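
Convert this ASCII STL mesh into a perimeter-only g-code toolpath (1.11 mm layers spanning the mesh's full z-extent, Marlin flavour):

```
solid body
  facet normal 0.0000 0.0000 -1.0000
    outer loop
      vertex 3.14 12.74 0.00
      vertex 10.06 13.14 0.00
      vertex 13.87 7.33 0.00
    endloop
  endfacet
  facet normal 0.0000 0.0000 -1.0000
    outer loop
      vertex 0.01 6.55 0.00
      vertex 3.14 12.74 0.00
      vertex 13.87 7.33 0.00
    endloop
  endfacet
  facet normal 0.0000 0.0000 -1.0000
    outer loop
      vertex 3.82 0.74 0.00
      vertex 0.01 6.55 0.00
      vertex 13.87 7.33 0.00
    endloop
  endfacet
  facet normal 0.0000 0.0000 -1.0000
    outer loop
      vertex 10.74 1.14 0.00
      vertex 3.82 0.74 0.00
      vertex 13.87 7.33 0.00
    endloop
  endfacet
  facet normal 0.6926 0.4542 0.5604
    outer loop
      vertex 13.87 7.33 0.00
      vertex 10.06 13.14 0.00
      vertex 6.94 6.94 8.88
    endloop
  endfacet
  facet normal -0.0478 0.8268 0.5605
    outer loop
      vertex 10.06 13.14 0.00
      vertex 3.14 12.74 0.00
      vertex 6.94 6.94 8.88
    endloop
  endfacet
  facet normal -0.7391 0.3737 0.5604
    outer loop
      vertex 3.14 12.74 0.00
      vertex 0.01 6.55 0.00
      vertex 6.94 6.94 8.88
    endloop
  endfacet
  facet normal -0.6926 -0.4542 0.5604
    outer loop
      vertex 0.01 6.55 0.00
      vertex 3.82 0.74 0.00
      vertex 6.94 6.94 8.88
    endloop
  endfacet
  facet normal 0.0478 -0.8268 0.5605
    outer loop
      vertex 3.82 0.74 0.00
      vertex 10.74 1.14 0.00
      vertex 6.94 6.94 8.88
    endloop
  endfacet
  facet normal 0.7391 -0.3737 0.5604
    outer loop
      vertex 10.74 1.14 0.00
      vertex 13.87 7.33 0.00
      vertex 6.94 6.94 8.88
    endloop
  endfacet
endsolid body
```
; perimeter-only toolpath
G21 ; units = mm
G90 ; absolute positioning
G28 ; home
; layer 1
G0 Z1.11
G0 X13.00 Y7.28
G1 X9.67 Y12.37
G1 X3.62 Y12.02
G1 X0.88 Y6.60
G1 X4.21 Y1.52
G1 X10.27 Y1.86
G1 X13.00 Y7.28
; layer 2
G0 Z2.22
G0 X12.14 Y7.23
G1 X9.28 Y11.59
G1 X4.09 Y11.29
G1 X1.74 Y6.65
G1 X4.60 Y2.29
G1 X9.79 Y2.59
G1 X12.14 Y7.23
; layer 3
G0 Z3.33
G0 X11.27 Y7.18
G1 X8.89 Y10.82
G1 X4.57 Y10.57
G1 X2.61 Y6.70
G1 X4.99 Y3.06
G1 X9.32 Y3.31
G1 X11.27 Y7.18
; layer 4
G0 Z4.44
G0 X10.40 Y7.13
G1 X8.50 Y10.04
G1 X5.04 Y9.84
G1 X3.48 Y6.75
G1 X5.38 Y3.84
G1 X8.84 Y4.04
G1 X10.40 Y7.13
; layer 5
G0 Z5.55
G0 X9.54 Y7.09
G1 X8.11 Y9.27
G1 X5.52 Y9.12
G1 X4.34 Y6.79
G1 X5.77 Y4.62
G1 X8.37 Y4.77
G1 X9.54 Y7.09
; layer 6
G0 Z6.66
G0 X8.67 Y7.04
G1 X7.72 Y8.49
G1 X5.99 Y8.39
G1 X5.21 Y6.84
G1 X6.16 Y5.39
G1 X7.89 Y5.49
G1 X8.67 Y7.04
; layer 7
G0 Z7.77
G0 X7.81 Y6.99
G1 X7.33 Y7.72
G1 X6.47 Y7.67
G1 X6.07 Y6.89
G1 X6.55 Y6.17
G1 X7.42 Y6.22
G1 X7.81 Y6.99
M2 ; end

The solid is a regular 6-sided pyramid, base circumscribed radius ≈ 6.94 mm, apex at z ≈ 8.88 mm. Slicing at Δz = 1.11 mm — 8 equal slices spanning the solid's height, so layer i sits at z = i·h/8 — gives 7 non-empty perimeters. Each is a 6-segment closed polygon; G0 lifts to the layer z and rapids to the start vertex, then G1 traces the edges. The cross-section shrinks linearly with z (the slice at the apex is degenerate and omitted).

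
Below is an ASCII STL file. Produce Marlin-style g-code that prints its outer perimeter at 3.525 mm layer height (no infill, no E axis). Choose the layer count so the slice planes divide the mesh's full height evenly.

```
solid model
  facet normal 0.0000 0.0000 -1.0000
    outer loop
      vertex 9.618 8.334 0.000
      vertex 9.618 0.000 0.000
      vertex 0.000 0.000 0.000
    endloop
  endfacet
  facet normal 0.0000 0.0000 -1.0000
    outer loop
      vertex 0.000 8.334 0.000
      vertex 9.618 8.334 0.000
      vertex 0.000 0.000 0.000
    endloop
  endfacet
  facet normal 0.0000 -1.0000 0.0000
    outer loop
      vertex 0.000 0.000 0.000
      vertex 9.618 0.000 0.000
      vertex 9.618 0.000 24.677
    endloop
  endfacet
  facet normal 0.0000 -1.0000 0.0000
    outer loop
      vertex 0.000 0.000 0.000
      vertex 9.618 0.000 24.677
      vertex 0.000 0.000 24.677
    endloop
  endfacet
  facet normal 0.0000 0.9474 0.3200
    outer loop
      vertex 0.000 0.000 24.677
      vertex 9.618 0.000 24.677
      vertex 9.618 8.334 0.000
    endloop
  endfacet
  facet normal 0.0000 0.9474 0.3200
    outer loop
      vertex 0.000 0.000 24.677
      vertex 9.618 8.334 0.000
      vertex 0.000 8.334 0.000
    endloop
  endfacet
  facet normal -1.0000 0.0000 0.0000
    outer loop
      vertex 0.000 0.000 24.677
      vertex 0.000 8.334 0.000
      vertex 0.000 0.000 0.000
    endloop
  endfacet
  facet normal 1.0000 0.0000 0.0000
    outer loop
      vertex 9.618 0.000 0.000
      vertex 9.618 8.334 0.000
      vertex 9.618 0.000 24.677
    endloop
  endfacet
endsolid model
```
; perimeter-only toolpath
G21 ; units = mm
G90 ; absolute positioning
G28 ; home
; layer 1
G0 Z3.525
G0 X0.000 Y0.000
G1 X9.618 Y0.000
G1 X9.618 Y7.143
G1 X0.000 Y7.143
G1 X0.000 Y0.000
; layer 2
G0 Z7.051
G0 X0.000 Y0.000
G1 X9.618 Y0.000
G1 X9.618 Y5.953
G1 X0.000 Y5.953
G1 X0.000 Y0.000
; layer 3
G0 Z10.576
G0 X0.000 Y0.000
G1 X9.618 Y0.000
G1 X9.618 Y4.762
G1 X0.000 Y4.762
G1 X0.000 Y0.000
; layer 4
G0 Z14.101
G0 X0.000 Y0.000
G1 X9.618 Y0.000
G1 X9.618 Y3.572
G1 X0.000 Y3.572
G1 X0.000 Y0.000
; layer 5
G0 Z17.626
G0 X0.000 Y0.000
G1 X9.618 Y0.000
G1 X9.618 Y2.381
G1 X0.000 Y2.381
G1 X0.000 Y0.000
; layer 6
G0 Z21.152
G0 X0.000 Y0.000
G1 X9.618 Y0.000
G1 X9.618 Y1.191
G1 X0.000 Y1.191
G1 X0.000 Y0.000
M2 ; end

The solid is a wedge (ramp): 9.62 × 8.33 mm base, rising to 24.7 mm along the y=0 edge and sloping linearly to z=0 at y=8.33. Slicing at Δz = 3.525 mm — 7 equal slices spanning the solid's height, so layer i sits at z = i·h/7 — gives 6 non-empty perimeters. Each is a 4-segment closed polygon; G0 lifts to the layer z and rapids to the start vertex, then G1 traces the edges. The cross-section shrinks linearly with z (the slice at the apex is degenerate and omitted).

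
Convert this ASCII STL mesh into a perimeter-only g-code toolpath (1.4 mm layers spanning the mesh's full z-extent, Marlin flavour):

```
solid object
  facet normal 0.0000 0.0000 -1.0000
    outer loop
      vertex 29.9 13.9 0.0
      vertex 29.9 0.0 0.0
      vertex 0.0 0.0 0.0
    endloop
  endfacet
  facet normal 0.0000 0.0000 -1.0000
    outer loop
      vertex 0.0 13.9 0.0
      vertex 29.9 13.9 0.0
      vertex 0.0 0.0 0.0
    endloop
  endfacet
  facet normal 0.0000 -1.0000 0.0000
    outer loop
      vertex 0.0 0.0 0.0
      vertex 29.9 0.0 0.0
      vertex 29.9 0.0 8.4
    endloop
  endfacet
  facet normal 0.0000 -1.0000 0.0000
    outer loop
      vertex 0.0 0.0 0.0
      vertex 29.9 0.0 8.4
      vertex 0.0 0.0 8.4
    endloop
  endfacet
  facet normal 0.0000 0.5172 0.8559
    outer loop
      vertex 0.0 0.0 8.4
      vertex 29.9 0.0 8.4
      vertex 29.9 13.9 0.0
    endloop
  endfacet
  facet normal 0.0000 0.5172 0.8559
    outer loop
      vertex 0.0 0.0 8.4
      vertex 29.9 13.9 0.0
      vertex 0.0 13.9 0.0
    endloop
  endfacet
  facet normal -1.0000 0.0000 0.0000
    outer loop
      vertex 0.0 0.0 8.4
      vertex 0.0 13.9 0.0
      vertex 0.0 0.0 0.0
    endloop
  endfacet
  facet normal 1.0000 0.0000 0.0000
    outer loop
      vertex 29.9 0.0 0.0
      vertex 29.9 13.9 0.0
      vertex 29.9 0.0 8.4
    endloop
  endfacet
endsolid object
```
; perimeter-only toolpath
G21 ; units = mm
G90 ; absolute positioning
G28 ; home
; layer 1
G0 Z1.4
G0 X0.0 Y0.0
G1 X29.9 Y0.0
G1 X29.9 Y11.6
G1 X0.0 Y11.6
G1 X0.0 Y0.0
; layer 2
G0 Z2.8
G0 X0.0 Y0.0
G1 X29.9 Y0.0
G1 X29.9 Y9.3
G1 X0.0 Y9.3
G1 X0.0 Y0.0
; layer 3
G0 Z4.2
G0 X0.0 Y0.0
G1 X29.9 Y0.0
G1 X29.9 Y7.0
G1 X0.0 Y7.0
G1 X0.0 Y0.0
; layer 4
G0 Z5.6
G0 X0.0 Y0.0
G1 X29.9 Y0.0
G1 X29.9 Y4.6
G1 X0.0 Y4.6
G1 X0.0 Y0.0
; layer 5
G0 Z7.0
G0 X0.0 Y0.0
G1 X29.9 Y0.0
G1 X29.9 Y2.3
G1 X0.0 Y2.3
G1 X0.0 Y0.0
M2 ; end

The solid is a wedge (ramp): 29.9 × 13.9 mm base, rising to 8.4 mm along the y=0 edge and sloping linearly to z=0 at y=13.9. Slicing at Δz = 1.4 mm — 6 equal slices spanning the solid's height, so layer i sits at z = i·h/6 — gives 5 non-empty perimeters. Each is a 4-segment closed polygon; G0 lifts to the layer z and rapids to the start vertex, then G1 traces the edges. The cross-section shrinks linearly with z (the slice at the apex is degenerate and omitted).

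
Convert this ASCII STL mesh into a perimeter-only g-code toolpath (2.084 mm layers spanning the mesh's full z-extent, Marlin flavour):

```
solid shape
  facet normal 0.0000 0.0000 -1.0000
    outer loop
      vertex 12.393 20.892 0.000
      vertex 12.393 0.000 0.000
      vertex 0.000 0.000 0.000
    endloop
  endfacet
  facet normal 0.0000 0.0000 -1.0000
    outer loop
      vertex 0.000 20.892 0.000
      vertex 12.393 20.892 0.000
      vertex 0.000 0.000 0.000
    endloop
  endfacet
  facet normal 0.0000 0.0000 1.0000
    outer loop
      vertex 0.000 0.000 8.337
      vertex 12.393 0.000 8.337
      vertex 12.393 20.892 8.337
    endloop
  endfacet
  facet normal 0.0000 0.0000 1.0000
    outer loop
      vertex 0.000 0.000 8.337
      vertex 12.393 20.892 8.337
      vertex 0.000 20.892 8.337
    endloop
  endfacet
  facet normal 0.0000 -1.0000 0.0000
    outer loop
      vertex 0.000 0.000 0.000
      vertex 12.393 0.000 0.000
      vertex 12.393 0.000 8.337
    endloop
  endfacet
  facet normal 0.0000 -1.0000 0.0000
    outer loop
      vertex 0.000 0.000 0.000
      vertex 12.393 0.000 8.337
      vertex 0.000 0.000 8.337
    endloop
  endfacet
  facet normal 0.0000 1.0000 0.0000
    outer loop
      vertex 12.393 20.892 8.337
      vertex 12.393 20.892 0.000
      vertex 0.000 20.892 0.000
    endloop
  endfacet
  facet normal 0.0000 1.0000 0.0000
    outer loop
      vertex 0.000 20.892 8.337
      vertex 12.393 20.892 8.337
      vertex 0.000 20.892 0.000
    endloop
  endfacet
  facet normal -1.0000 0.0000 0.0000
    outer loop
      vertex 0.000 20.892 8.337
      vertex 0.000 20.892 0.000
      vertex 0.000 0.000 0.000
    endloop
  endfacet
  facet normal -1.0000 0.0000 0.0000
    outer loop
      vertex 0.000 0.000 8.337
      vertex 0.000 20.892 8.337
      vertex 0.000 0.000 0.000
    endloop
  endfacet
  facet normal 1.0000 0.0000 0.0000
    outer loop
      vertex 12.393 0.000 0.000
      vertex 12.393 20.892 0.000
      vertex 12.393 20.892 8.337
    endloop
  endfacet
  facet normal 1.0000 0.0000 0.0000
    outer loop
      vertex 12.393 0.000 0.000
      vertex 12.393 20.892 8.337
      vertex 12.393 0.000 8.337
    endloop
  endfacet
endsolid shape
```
; perimeter-only toolpath
G21 ; units = mm
G90 ; absolute positioning
G28 ; home
; layer 1
G0 Z2.084
G0 X0.000 Y0.000
G1 X12.393 Y0.000
G1 X12.393 Y20.892
G1 X0.000 Y20.892
G1 X0.000 Y0.000
; layer 2
G0 Z4.168
G0 X0.000 Y0.000
G1 X12.393 Y0.000
G1 X12.393 Y20.892
G1 X0.000 Y20.892
G1 X0.000 Y0.000
; layer 3
G0 Z6.253
G0 X0.000 Y0.000
G1 X12.393 Y0.000
G1 X12.393 Y20.892
G1 X0.000 Y20.892
G1 X0.000 Y0.000
; layer 4
G0 Z8.337
G0 X0.000 Y0.000
G1 X12.393 Y0.000
G1 X12.393 Y20.892
G1 X0.000 Y20.892
G1 X0.000 Y0.000
M2 ; end

The solid is a rectangular box, roughly 12.4 × 20.9 mm footprint and 8.34 mm tall. Slicing at Δz = 2.084 mm — 4 equal slices spanning the solid's height, so layer i sits at z = i·h/4 — gives 4 non-empty perimeters. Each is a 4-segment closed polygon; G0 lifts to the layer z and rapids to the start vertex, then G1 traces the edges.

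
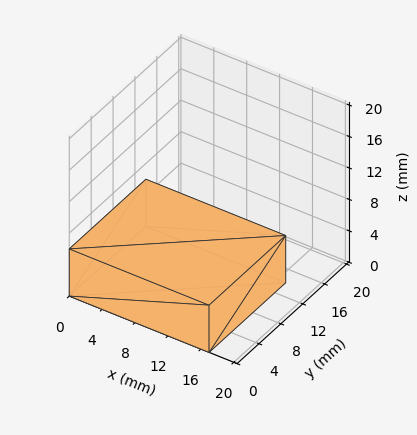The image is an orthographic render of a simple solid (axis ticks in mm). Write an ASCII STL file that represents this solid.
Reading the render: the shape is a rectangular box, roughly 17 × 14 mm footprint and 6 mm tall (dimensions read to the nearest mm from the axis ticks). For the STL, each face is triangulated and given an outward normal.

solid part
  facet normal 0.0000 0.0000 -1.0000
    outer loop
      vertex 17.000 14.000 0.000
      vertex 17.000 0.000 0.000
      vertex 0.000 0.000 0.000
    endloop
  endfacet
  facet normal 0.0000 0.0000 -1.0000
    outer loop
      vertex 0.000 14.000 0.000
      vertex 17.000 14.000 0.000
      vertex 0.000 0.000 0.000
    endloop
  endfacet
  facet normal 0.0000 0.0000 1.0000
    outer loop
      vertex 0.000 0.000 6.000
      vertex 17.000 0.000 6.000
      vertex 17.000 14.000 6.000
    endloop
  endfacet
  facet normal 0.0000 0.0000 1.0000
    outer loop
      vertex 0.000 0.000 6.000
      vertex 17.000 14.000 6.000
      vertex 0.000 14.000 6.000
    endloop
  endfacet
  facet normal 0.0000 -1.0000 0.0000
    outer loop
      vertex 0.000 0.000 0.000
      vertex 17.000 0.000 0.000
      vertex 17.000 0.000 6.000
    endloop
  endfacet
  facet normal 0.0000 -1.0000 0.0000
    outer loop
      vertex 0.000 0.000 0.000
      vertex 17.000 0.000 6.000
      vertex 0.000 0.000 6.000
    endloop
  endfacet
  facet normal 0.0000 1.0000 0.0000
    outer loop
      vertex 17.000 14.000 6.000
      vertex 17.000 14.000 0.000
      vertex 0.000 14.000 0.000
    endloop
  endfacet
  facet normal 0.0000 1.0000 0.0000
    outer loop
      vertex 0.000 14.000 6.000
      vertex 17.000 14.000 6.000
      vertex 0.000 14.000 0.000
    endloop
  endfacet
  facet normal -1.0000 0.0000 0.0000
    outer loop
      vertex 0.000 14.000 6.000
      vertex 0.000 14.000 0.000
      vertex 0.000 0.000 0.000
    endloop
  endfacet
  facet normal -1.0000 0.0000 0.0000
    outer loop
      vertex 0.000 0.000 6.000
      vertex 0.000 14.000 6.000
      vertex 0.000 0.000 0.000
    endloop
  endfacet
  facet normal 1.0000 0.0000 0.0000
    outer loop
      vertex 17.000 0.000 0.000
      vertex 17.000 14.000 0.000
      vertex 17.000 14.000 6.000
    endloop
  endfacet
  facet normal 1.0000 0.0000 0.0000
    outer loop
      vertex 17.000 0.000 0.000
      vertex 17.000 14.000 6.000
      vertex 17.000 0.000 6.000
    endloop
  endfacet
endsolid part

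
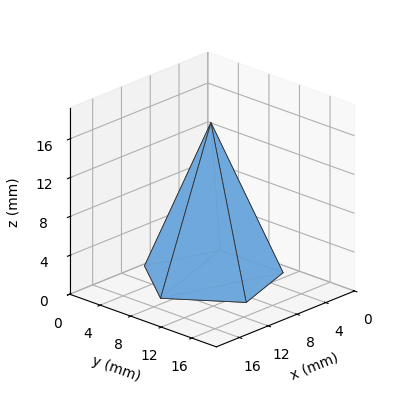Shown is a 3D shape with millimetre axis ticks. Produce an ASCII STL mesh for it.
Reading the render: the shape is a regular 5-sided pyramid, base circumscribed radius ≈ 7 mm, apex at z ≈ 16 mm (dimensions read to the nearest mm from the axis ticks). For the STL, each face is triangulated and given an outward normal.

solid part
  facet normal 0.0000 0.0000 -1.0000
    outer loop
      vertex 1.337 11.114 0.000
      vertex 9.163 13.657 0.000
      vertex 14.000 7.000 0.000
    endloop
  endfacet
  facet normal 0.0000 0.0000 -1.0000
    outer loop
      vertex 1.337 2.886 0.000
      vertex 1.337 11.114 0.000
      vertex 14.000 7.000 0.000
    endloop
  endfacet
  facet normal 0.0000 0.0000 -1.0000
    outer loop
      vertex 9.163 0.343 0.000
      vertex 1.337 2.886 0.000
      vertex 14.000 7.000 0.000
    endloop
  endfacet
  facet normal 0.7626 0.5541 0.3337
    outer loop
      vertex 14.000 7.000 0.000
      vertex 9.163 13.657 0.000
      vertex 7.000 7.000 16.000
    endloop
  endfacet
  facet normal -0.2913 0.8966 0.3336
    outer loop
      vertex 9.163 13.657 0.000
      vertex 1.337 11.114 0.000
      vertex 7.000 7.000 16.000
    endloop
  endfacet
  facet normal -0.9427 0.0000 0.3337
    outer loop
      vertex 1.337 11.114 0.000
      vertex 1.337 2.886 0.000
      vertex 7.000 7.000 16.000
    endloop
  endfacet
  facet normal -0.2913 -0.8966 0.3336
    outer loop
      vertex 1.337 2.886 0.000
      vertex 9.163 0.343 0.000
      vertex 7.000 7.000 16.000
    endloop
  endfacet
  facet normal 0.7626 -0.5541 0.3337
    outer loop
      vertex 9.163 0.343 0.000
      vertex 14.000 7.000 0.000
      vertex 7.000 7.000 16.000
    endloop
  endfacet
endsolid part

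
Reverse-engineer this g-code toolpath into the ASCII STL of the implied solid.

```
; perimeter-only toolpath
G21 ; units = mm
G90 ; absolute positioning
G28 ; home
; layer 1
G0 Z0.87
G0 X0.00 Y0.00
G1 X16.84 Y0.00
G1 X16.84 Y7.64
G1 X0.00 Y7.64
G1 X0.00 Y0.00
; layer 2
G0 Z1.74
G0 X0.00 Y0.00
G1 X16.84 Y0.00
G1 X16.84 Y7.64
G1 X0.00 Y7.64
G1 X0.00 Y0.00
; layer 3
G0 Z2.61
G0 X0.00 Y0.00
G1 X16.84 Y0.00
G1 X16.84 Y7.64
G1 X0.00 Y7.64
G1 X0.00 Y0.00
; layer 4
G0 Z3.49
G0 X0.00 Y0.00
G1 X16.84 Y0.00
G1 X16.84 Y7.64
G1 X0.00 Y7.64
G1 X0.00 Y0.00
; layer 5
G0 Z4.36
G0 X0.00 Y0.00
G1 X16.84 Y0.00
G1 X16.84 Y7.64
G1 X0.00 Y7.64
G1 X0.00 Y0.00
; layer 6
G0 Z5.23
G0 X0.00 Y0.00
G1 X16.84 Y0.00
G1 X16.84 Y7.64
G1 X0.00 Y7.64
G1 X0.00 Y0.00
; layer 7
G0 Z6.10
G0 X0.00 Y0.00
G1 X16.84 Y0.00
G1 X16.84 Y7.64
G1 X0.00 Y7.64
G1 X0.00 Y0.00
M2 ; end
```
solid part
  facet normal 0.0000 0.0000 -1.0000
    outer loop
      vertex 16.84 7.64 0.00
      vertex 16.84 0.00 0.00
      vertex 0.00 0.00 0.00
    endloop
  endfacet
  facet normal 0.0000 0.0000 -1.0000
    outer loop
      vertex 0.00 7.64 0.00
      vertex 16.84 7.64 0.00
      vertex 0.00 0.00 0.00
    endloop
  endfacet
  facet normal 0.0000 0.0000 1.0000
    outer loop
      vertex 0.00 0.00 6.10
      vertex 16.84 0.00 6.10
      vertex 16.84 7.64 6.10
    endloop
  endfacet
  facet normal 0.0000 0.0000 1.0000
    outer loop
      vertex 0.00 0.00 6.10
      vertex 16.84 7.64 6.10
      vertex 0.00 7.64 6.10
    endloop
  endfacet
  facet normal 0.0000 -1.0000 0.0000
    outer loop
      vertex 0.00 0.00 0.00
      vertex 16.84 0.00 0.00
      vertex 16.84 0.00 6.10
    endloop
  endfacet
  facet normal 0.0000 -1.0000 0.0000
    outer loop
      vertex 0.00 0.00 0.00
      vertex 16.84 0.00 6.10
      vertex 0.00 0.00 6.10
    endloop
  endfacet
  facet normal 0.0000 1.0000 0.0000
    outer loop
      vertex 16.84 7.64 6.10
      vertex 16.84 7.64 0.00
      vertex 0.00 7.64 0.00
    endloop
  endfacet
  facet normal 0.0000 1.0000 0.0000
    outer loop
      vertex 0.00 7.64 6.10
      vertex 16.84 7.64 6.10
      vertex 0.00 7.64 0.00
    endloop
  endfacet
  facet normal -1.0000 0.0000 0.0000
    outer loop
      vertex 0.00 7.64 6.10
      vertex 0.00 7.64 0.00
      vertex 0.00 0.00 0.00
    endloop
  endfacet
  facet normal -1.0000 0.0000 0.0000
    outer loop
      vertex 0.00 0.00 6.10
      vertex 0.00 7.64 6.10
      vertex 0.00 0.00 0.00
    endloop
  endfacet
  facet normal 1.0000 0.0000 0.0000
    outer loop
      vertex 16.84 0.00 0.00
      vertex 16.84 7.64 0.00
      vertex 16.84 7.64 6.10
    endloop
  endfacet
  facet normal 1.0000 0.0000 0.0000
    outer loop
      vertex 16.84 0.00 0.00
      vertex 16.84 7.64 6.10
      vertex 16.84 0.00 6.10
    endloop
  endfacet
endsolid part

The G0 Z moves step by Δz≈0.87 mm. Every layer's G1 loop is the same polygon, so the solid is a straight extrusion of it from z=0 to z≈6.1. Closing with flat bottom and top caps and triangulating gives 12 facets — a rectangular box, roughly 16.8 × 7.64 mm footprint and 6.1 mm tall.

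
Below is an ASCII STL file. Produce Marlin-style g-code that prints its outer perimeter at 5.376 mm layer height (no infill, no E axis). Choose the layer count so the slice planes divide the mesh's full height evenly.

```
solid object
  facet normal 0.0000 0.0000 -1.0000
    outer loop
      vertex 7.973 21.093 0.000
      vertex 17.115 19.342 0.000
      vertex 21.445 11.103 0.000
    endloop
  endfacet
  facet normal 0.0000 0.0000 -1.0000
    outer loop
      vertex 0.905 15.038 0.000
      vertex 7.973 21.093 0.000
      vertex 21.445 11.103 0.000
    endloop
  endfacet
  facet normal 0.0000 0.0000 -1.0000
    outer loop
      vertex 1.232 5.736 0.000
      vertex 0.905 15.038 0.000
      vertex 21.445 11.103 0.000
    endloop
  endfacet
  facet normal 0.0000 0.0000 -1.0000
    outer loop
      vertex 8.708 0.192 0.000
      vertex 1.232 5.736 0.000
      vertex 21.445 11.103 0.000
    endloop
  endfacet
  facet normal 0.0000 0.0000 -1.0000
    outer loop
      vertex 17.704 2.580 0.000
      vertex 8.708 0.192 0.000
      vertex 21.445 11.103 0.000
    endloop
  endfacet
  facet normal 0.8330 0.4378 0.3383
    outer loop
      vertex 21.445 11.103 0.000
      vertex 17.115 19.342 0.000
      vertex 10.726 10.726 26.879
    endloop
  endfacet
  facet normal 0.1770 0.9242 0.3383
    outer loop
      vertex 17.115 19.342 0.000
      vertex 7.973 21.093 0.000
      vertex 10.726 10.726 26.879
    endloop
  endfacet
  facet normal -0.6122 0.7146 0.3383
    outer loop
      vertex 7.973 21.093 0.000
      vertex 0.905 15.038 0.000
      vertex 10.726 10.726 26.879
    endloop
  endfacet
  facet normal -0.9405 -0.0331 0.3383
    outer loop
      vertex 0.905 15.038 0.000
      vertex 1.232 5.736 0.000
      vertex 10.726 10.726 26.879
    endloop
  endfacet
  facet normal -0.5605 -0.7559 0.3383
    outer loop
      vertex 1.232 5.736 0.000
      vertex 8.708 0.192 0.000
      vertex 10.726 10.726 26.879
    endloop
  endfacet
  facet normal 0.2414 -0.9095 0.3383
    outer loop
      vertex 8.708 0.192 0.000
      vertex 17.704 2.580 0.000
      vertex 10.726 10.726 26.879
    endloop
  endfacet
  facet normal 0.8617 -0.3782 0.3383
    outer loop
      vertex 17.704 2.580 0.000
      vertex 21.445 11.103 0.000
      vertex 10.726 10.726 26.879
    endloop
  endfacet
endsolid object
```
; perimeter-only toolpath
G21 ; units = mm
G90 ; absolute positioning
G28 ; home
; layer 1
G0 Z5.376
G0 X19.301 Y11.028
G1 X15.837 Y17.619
G1 X8.524 Y19.020
G1 X2.869 Y14.176
G1 X3.131 Y6.734
G1 X9.112 Y2.299
G1 X16.308 Y4.209
G1 X19.301 Y11.028
; layer 2
G0 Z10.752
G0 X17.157 Y10.952
G1 X14.559 Y15.896
G1 X9.074 Y16.946
G1 X4.833 Y13.313
G1 X5.030 Y7.732
G1 X9.515 Y4.406
G1 X14.913 Y5.838
G1 X17.157 Y10.952
; layer 3
G0 Z16.127
G0 X15.014 Y10.877
G1 X13.282 Y14.172
G1 X9.625 Y14.873
G1 X6.798 Y12.451
G1 X6.928 Y8.730
G1 X9.919 Y6.512
G1 X13.517 Y7.468
G1 X15.014 Y10.877
; layer 4
G0 Z21.503
G0 X12.870 Y10.801
G1 X12.004 Y12.449
G1 X10.175 Y12.799
G1 X8.762 Y11.588
G1 X8.827 Y9.728
G1 X10.322 Y8.619
G1 X12.122 Y9.097
G1 X12.870 Y10.801
M2 ; end

The solid is a regular 7-sided pyramid, base circumscribed radius ≈ 10.7 mm, apex at z ≈ 26.9 mm. Slicing at Δz = 5.376 mm — 5 equal slices spanning the solid's height, so layer i sits at z = i·h/5 — gives 4 non-empty perimeters. Each is a 7-segment closed polygon; G0 lifts to the layer z and rapids to the start vertex, then G1 traces the edges. The cross-section shrinks linearly with z (the slice at the apex is degenerate and omitted).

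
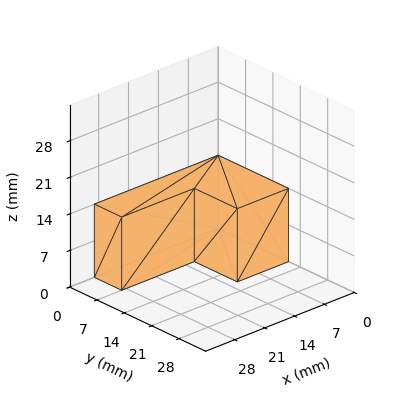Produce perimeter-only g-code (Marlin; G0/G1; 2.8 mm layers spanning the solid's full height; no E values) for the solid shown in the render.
Reading the render: the shape is an L-shaped prism: outer 29 × 18 mm, arm thicknesses ≈ 7 mm (horizontal) and 12 mm (vertical), extruded 14 mm in z (dimensions read to the nearest mm from the axis ticks). For the g-code, the solid's height is divided into equal slices at the stated Δz and each level perimeter traced with G1 moves after a G0 lift.

; perimeter-only toolpath
G21 ; units = mm
G90 ; absolute positioning
G28 ; home
; layer 1
G0 Z2.8
G0 X0.0 Y0.0
G1 X29.0 Y0.0
G1 X29.0 Y7.0
G1 X12.0 Y7.0
G1 X12.0 Y18.0
G1 X0.0 Y18.0
G1 X0.0 Y0.0
; layer 2
G0 Z5.6
G0 X0.0 Y0.0
G1 X29.0 Y0.0
G1 X29.0 Y7.0
G1 X12.0 Y7.0
G1 X12.0 Y18.0
G1 X0.0 Y18.0
G1 X0.0 Y0.0
; layer 3
G0 Z8.4
G0 X0.0 Y0.0
G1 X29.0 Y0.0
G1 X29.0 Y7.0
G1 X12.0 Y7.0
G1 X12.0 Y18.0
G1 X0.0 Y18.0
G1 X0.0 Y0.0
; layer 4
G0 Z11.2
G0 X0.0 Y0.0
G1 X29.0 Y0.0
G1 X29.0 Y7.0
G1 X12.0 Y7.0
G1 X12.0 Y18.0
G1 X0.0 Y18.0
G1 X0.0 Y0.0
; layer 5
G0 Z14.0
G0 X0.0 Y0.0
G1 X29.0 Y0.0
G1 X29.0 Y7.0
G1 X12.0 Y7.0
G1 X12.0 Y18.0
G1 X0.0 Y18.0
G1 X0.0 Y0.0
M2 ; end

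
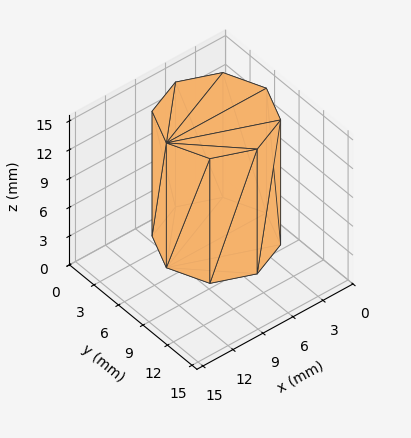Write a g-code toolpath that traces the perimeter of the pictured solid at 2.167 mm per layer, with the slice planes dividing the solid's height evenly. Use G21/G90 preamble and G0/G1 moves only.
Reading the render: the shape is a regular 8-sided prism (a cylinder approximated with 8 flat sides), circumscribed radius ≈ 5 mm, height ≈ 13 mm (dimensions read to the nearest mm from the axis ticks). For the g-code, the solid's height is divided into equal slices at the stated Δz and each level perimeter traced with G1 moves after a G0 lift.

; perimeter-only toolpath
G21 ; units = mm
G90 ; absolute positioning
G28 ; home
; layer 1
G0 Z2.167
G0 X10.000 Y5.000
G1 X8.536 Y8.536
G1 X5.000 Y10.000
G1 X1.464 Y8.536
G1 X0.000 Y5.000
G1 X1.464 Y1.464
G1 X5.000 Y0.000
G1 X8.536 Y1.464
G1 X10.000 Y5.000
; layer 2
G0 Z4.333
G0 X10.000 Y5.000
G1 X8.536 Y8.536
G1 X5.000 Y10.000
G1 X1.464 Y8.536
G1 X0.000 Y5.000
G1 X1.464 Y1.464
G1 X5.000 Y0.000
G1 X8.536 Y1.464
G1 X10.000 Y5.000
; layer 3
G0 Z6.500
G0 X10.000 Y5.000
G1 X8.536 Y8.536
G1 X5.000 Y10.000
G1 X1.464 Y8.536
G1 X0.000 Y5.000
G1 X1.464 Y1.464
G1 X5.000 Y0.000
G1 X8.536 Y1.464
G1 X10.000 Y5.000
; layer 4
G0 Z8.667
G0 X10.000 Y5.000
G1 X8.536 Y8.536
G1 X5.000 Y10.000
G1 X1.464 Y8.536
G1 X0.000 Y5.000
G1 X1.464 Y1.464
G1 X5.000 Y0.000
G1 X8.536 Y1.464
G1 X10.000 Y5.000
; layer 5
G0 Z10.833
G0 X10.000 Y5.000
G1 X8.536 Y8.536
G1 X5.000 Y10.000
G1 X1.464 Y8.536
G1 X0.000 Y5.000
G1 X1.464 Y1.464
G1 X5.000 Y0.000
G1 X8.536 Y1.464
G1 X10.000 Y5.000
; layer 6
G0 Z13.000
G0 X10.000 Y5.000
G1 X8.536 Y8.536
G1 X5.000 Y10.000
G1 X1.464 Y8.536
G1 X0.000 Y5.000
G1 X1.464 Y1.464
G1 X5.000 Y0.000
G1 X8.536 Y1.464
G1 X10.000 Y5.000
M2 ; end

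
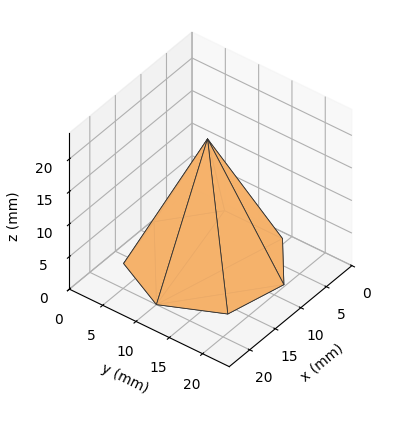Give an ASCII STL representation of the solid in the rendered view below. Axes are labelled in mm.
Reading the render: the shape is a regular 7-sided pyramid, base circumscribed radius ≈ 10 mm, apex at z ≈ 19 mm (dimensions read to the nearest mm from the axis ticks). For the STL, each face is triangulated and given an outward normal.

solid part
  facet normal 0.0000 0.0000 -1.0000
    outer loop
      vertex 7.77 19.75 0.00
      vertex 16.23 17.82 0.00
      vertex 20.00 10.00 0.00
    endloop
  endfacet
  facet normal 0.0000 0.0000 -1.0000
    outer loop
      vertex 0.99 14.34 0.00
      vertex 7.77 19.75 0.00
      vertex 20.00 10.00 0.00
    endloop
  endfacet
  facet normal 0.0000 0.0000 -1.0000
    outer loop
      vertex 0.99 5.66 0.00
      vertex 0.99 14.34 0.00
      vertex 20.00 10.00 0.00
    endloop
  endfacet
  facet normal 0.0000 0.0000 -1.0000
    outer loop
      vertex 7.77 0.25 0.00
      vertex 0.99 5.66 0.00
      vertex 20.00 10.00 0.00
    endloop
  endfacet
  facet normal 0.0000 0.0000 -1.0000
    outer loop
      vertex 16.23 2.18 0.00
      vertex 7.77 0.25 0.00
      vertex 20.00 10.00 0.00
    endloop
  endfacet
  facet normal 0.8139 0.3924 0.4284
    outer loop
      vertex 20.00 10.00 0.00
      vertex 16.23 17.82 0.00
      vertex 10.00 10.00 19.00
    endloop
  endfacet
  facet normal 0.2010 0.8809 0.4285
    outer loop
      vertex 16.23 17.82 0.00
      vertex 7.77 19.75 0.00
      vertex 10.00 10.00 19.00
    endloop
  endfacet
  facet normal -0.5635 0.7062 0.4286
    outer loop
      vertex 7.77 19.75 0.00
      vertex 0.99 14.34 0.00
      vertex 10.00 10.00 19.00
    endloop
  endfacet
  facet normal -0.9036 0.0000 0.4285
    outer loop
      vertex 0.99 14.34 0.00
      vertex 0.99 5.66 0.00
      vertex 10.00 10.00 19.00
    endloop
  endfacet
  facet normal -0.5635 -0.7062 0.4286
    outer loop
      vertex 0.99 5.66 0.00
      vertex 7.77 0.25 0.00
      vertex 10.00 10.00 19.00
    endloop
  endfacet
  facet normal 0.2010 -0.8809 0.4285
    outer loop
      vertex 7.77 0.25 0.00
      vertex 16.23 2.18 0.00
      vertex 10.00 10.00 19.00
    endloop
  endfacet
  facet normal 0.8139 -0.3924 0.4284
    outer loop
      vertex 16.23 2.18 0.00
      vertex 20.00 10.00 0.00
      vertex 10.00 10.00 19.00
    endloop
  endfacet
endsolid part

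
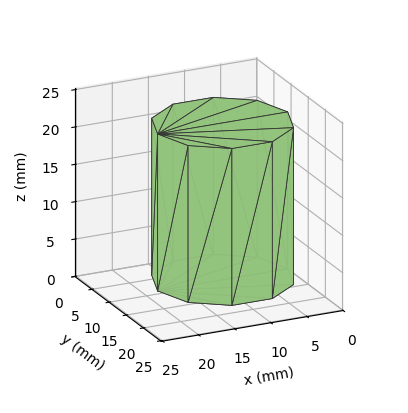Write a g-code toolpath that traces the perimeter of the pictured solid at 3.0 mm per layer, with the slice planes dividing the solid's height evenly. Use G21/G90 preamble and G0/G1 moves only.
Reading the render: the shape is a regular 10-sided prism (a cylinder approximated with 10 flat sides), circumscribed radius ≈ 9 mm, height ≈ 21 mm (dimensions read to the nearest mm from the axis ticks). For the g-code, the solid's height is divided into equal slices at the stated Δz and each level perimeter traced with G1 moves after a G0 lift.

; perimeter-only toolpath
G21 ; units = mm
G90 ; absolute positioning
G28 ; home
; layer 1
G0 Z3.0
G0 X18.0 Y9.0
G1 X16.3 Y14.3
G1 X11.8 Y17.6
G1 X6.2 Y17.6
G1 X1.7 Y14.3
G1 X0.0 Y9.0
G1 X1.7 Y3.7
G1 X6.2 Y0.4
G1 X11.8 Y0.4
G1 X16.3 Y3.7
G1 X18.0 Y9.0
; layer 2
G0 Z6.0
G0 X18.0 Y9.0
G1 X16.3 Y14.3
G1 X11.8 Y17.6
G1 X6.2 Y17.6
G1 X1.7 Y14.3
G1 X0.0 Y9.0
G1 X1.7 Y3.7
G1 X6.2 Y0.4
G1 X11.8 Y0.4
G1 X16.3 Y3.7
G1 X18.0 Y9.0
; layer 3
G0 Z9.0
G0 X18.0 Y9.0
G1 X16.3 Y14.3
G1 X11.8 Y17.6
G1 X6.2 Y17.6
G1 X1.7 Y14.3
G1 X0.0 Y9.0
G1 X1.7 Y3.7
G1 X6.2 Y0.4
G1 X11.8 Y0.4
G1 X16.3 Y3.7
G1 X18.0 Y9.0
; layer 4
G0 Z12.0
G0 X18.0 Y9.0
G1 X16.3 Y14.3
G1 X11.8 Y17.6
G1 X6.2 Y17.6
G1 X1.7 Y14.3
G1 X0.0 Y9.0
G1 X1.7 Y3.7
G1 X6.2 Y0.4
G1 X11.8 Y0.4
G1 X16.3 Y3.7
G1 X18.0 Y9.0
; layer 5
G0 Z15.0
G0 X18.0 Y9.0
G1 X16.3 Y14.3
G1 X11.8 Y17.6
G1 X6.2 Y17.6
G1 X1.7 Y14.3
G1 X0.0 Y9.0
G1 X1.7 Y3.7
G1 X6.2 Y0.4
G1 X11.8 Y0.4
G1 X16.3 Y3.7
G1 X18.0 Y9.0
; layer 6
G0 Z18.0
G0 X18.0 Y9.0
G1 X16.3 Y14.3
G1 X11.8 Y17.6
G1 X6.2 Y17.6
G1 X1.7 Y14.3
G1 X0.0 Y9.0
G1 X1.7 Y3.7
G1 X6.2 Y0.4
G1 X11.8 Y0.4
G1 X16.3 Y3.7
G1 X18.0 Y9.0
; layer 7
G0 Z21.0
G0 X18.0 Y9.0
G1 X16.3 Y14.3
G1 X11.8 Y17.6
G1 X6.2 Y17.6
G1 X1.7 Y14.3
G1 X0.0 Y9.0
G1 X1.7 Y3.7
G1 X6.2 Y0.4
G1 X11.8 Y0.4
G1 X16.3 Y3.7
G1 X18.0 Y9.0
M2 ; end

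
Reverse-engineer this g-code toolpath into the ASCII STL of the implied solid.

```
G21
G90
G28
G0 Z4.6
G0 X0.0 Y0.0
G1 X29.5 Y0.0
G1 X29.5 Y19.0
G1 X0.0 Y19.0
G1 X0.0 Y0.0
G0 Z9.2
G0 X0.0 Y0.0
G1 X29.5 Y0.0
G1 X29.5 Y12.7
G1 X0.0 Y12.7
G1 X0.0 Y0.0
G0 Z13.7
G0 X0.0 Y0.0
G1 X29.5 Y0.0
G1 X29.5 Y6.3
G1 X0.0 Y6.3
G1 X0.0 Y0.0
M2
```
solid part
  facet normal 0.0000 0.0000 -1.0000
    outer loop
      vertex 29.5 25.4 0.0
      vertex 29.5 0.0 0.0
      vertex 0.0 0.0 0.0
    endloop
  endfacet
  facet normal 0.0000 0.0000 -1.0000
    outer loop
      vertex 0.0 25.4 0.0
      vertex 29.5 25.4 0.0
      vertex 0.0 0.0 0.0
    endloop
  endfacet
  facet normal 0.0000 -1.0000 0.0000
    outer loop
      vertex 0.0 0.0 0.0
      vertex 29.5 0.0 0.0
      vertex 29.5 0.0 18.3
    endloop
  endfacet
  facet normal 0.0000 -1.0000 0.0000
    outer loop
      vertex 0.0 0.0 0.0
      vertex 29.5 0.0 18.3
      vertex 0.0 0.0 18.3
    endloop
  endfacet
  facet normal 0.0000 0.5846 0.8114
    outer loop
      vertex 0.0 0.0 18.3
      vertex 29.5 0.0 18.3
      vertex 29.5 25.4 0.0
    endloop
  endfacet
  facet normal 0.0000 0.5846 0.8114
    outer loop
      vertex 0.0 0.0 18.3
      vertex 29.5 25.4 0.0
      vertex 0.0 25.4 0.0
    endloop
  endfacet
  facet normal -1.0000 0.0000 0.0000
    outer loop
      vertex 0.0 0.0 18.3
      vertex 0.0 25.4 0.0
      vertex 0.0 0.0 0.0
    endloop
  endfacet
  facet normal 1.0000 0.0000 0.0000
    outer loop
      vertex 29.5 0.0 0.0
      vertex 29.5 25.4 0.0
      vertex 29.5 0.0 18.3
    endloop
  endfacet
endsolid part

The G0 Z moves step by Δz≈4.6 mm. The G1 loops shrink linearly with z, so the solid tapers from its base footprint up to z≈18.3. Closing with a flat bottom cap and the tapered top and triangulating gives 8 facets — a wedge (ramp): 29.5 × 25.4 mm base, rising to 18.3 mm along the y=0 edge and sloping linearly to z=0 at y=25.4.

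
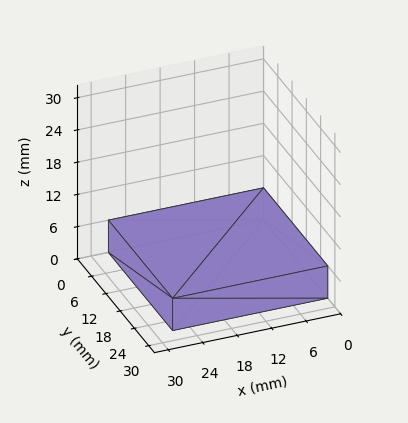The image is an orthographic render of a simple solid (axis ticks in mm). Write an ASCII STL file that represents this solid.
Reading the render: the shape is a rectangular box, roughly 27 × 27 mm footprint and 6 mm tall (dimensions read to the nearest mm from the axis ticks). For the STL, each face is triangulated and given an outward normal.

solid part
  facet normal 0.0000 0.0000 -1.0000
    outer loop
      vertex 27.000 27.000 0.000
      vertex 27.000 0.000 0.000
      vertex 0.000 0.000 0.000
    endloop
  endfacet
  facet normal 0.0000 0.0000 -1.0000
    outer loop
      vertex 0.000 27.000 0.000
      vertex 27.000 27.000 0.000
      vertex 0.000 0.000 0.000
    endloop
  endfacet
  facet normal 0.0000 0.0000 1.0000
    outer loop
      vertex 0.000 0.000 6.000
      vertex 27.000 0.000 6.000
      vertex 27.000 27.000 6.000
    endloop
  endfacet
  facet normal 0.0000 0.0000 1.0000
    outer loop
      vertex 0.000 0.000 6.000
      vertex 27.000 27.000 6.000
      vertex 0.000 27.000 6.000
    endloop
  endfacet
  facet normal 0.0000 -1.0000 0.0000
    outer loop
      vertex 0.000 0.000 0.000
      vertex 27.000 0.000 0.000
      vertex 27.000 0.000 6.000
    endloop
  endfacet
  facet normal 0.0000 -1.0000 0.0000
    outer loop
      vertex 0.000 0.000 0.000
      vertex 27.000 0.000 6.000
      vertex 0.000 0.000 6.000
    endloop
  endfacet
  facet normal 0.0000 1.0000 0.0000
    outer loop
      vertex 27.000 27.000 6.000
      vertex 27.000 27.000 0.000
      vertex 0.000 27.000 0.000
    endloop
  endfacet
  facet normal 0.0000 1.0000 0.0000
    outer loop
      vertex 0.000 27.000 6.000
      vertex 27.000 27.000 6.000
      vertex 0.000 27.000 0.000
    endloop
  endfacet
  facet normal -1.0000 0.0000 0.0000
    outer loop
      vertex 0.000 27.000 6.000
      vertex 0.000 27.000 0.000
      vertex 0.000 0.000 0.000
    endloop
  endfacet
  facet normal -1.0000 0.0000 0.0000
    outer loop
      vertex 0.000 0.000 6.000
      vertex 0.000 27.000 6.000
      vertex 0.000 0.000 0.000
    endloop
  endfacet
  facet normal 1.0000 0.0000 0.0000
    outer loop
      vertex 27.000 0.000 0.000
      vertex 27.000 27.000 0.000
      vertex 27.000 27.000 6.000
    endloop
  endfacet
  facet normal 1.0000 0.0000 0.0000
    outer loop
      vertex 27.000 0.000 0.000
      vertex 27.000 27.000 6.000
      vertex 27.000 0.000 6.000
    endloop
  endfacet
endsolid part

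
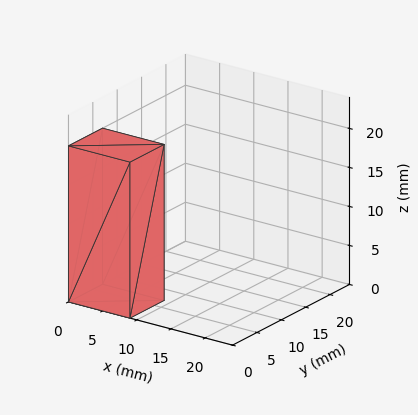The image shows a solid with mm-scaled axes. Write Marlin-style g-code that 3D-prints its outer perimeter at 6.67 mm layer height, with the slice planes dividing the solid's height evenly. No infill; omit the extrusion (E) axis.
Reading the render: the shape is a rectangular box, roughly 9 × 7 mm footprint and 20 mm tall (dimensions read to the nearest mm from the axis ticks). For the g-code, the solid's height is divided into equal slices at the stated Δz and each level perimeter traced with G1 moves after a G0 lift.

; perimeter-only toolpath
G21 ; units = mm
G90 ; absolute positioning
G28 ; home
; layer 1
G0 Z6.67
G0 X0.00 Y0.00
G1 X9.00 Y0.00
G1 X9.00 Y7.00
G1 X0.00 Y7.00
G1 X0.00 Y0.00
; layer 2
G0 Z13.33
G0 X0.00 Y0.00
G1 X9.00 Y0.00
G1 X9.00 Y7.00
G1 X0.00 Y7.00
G1 X0.00 Y0.00
; layer 3
G0 Z20.00
G0 X0.00 Y0.00
G1 X9.00 Y0.00
G1 X9.00 Y7.00
G1 X0.00 Y7.00
G1 X0.00 Y0.00
M2 ; end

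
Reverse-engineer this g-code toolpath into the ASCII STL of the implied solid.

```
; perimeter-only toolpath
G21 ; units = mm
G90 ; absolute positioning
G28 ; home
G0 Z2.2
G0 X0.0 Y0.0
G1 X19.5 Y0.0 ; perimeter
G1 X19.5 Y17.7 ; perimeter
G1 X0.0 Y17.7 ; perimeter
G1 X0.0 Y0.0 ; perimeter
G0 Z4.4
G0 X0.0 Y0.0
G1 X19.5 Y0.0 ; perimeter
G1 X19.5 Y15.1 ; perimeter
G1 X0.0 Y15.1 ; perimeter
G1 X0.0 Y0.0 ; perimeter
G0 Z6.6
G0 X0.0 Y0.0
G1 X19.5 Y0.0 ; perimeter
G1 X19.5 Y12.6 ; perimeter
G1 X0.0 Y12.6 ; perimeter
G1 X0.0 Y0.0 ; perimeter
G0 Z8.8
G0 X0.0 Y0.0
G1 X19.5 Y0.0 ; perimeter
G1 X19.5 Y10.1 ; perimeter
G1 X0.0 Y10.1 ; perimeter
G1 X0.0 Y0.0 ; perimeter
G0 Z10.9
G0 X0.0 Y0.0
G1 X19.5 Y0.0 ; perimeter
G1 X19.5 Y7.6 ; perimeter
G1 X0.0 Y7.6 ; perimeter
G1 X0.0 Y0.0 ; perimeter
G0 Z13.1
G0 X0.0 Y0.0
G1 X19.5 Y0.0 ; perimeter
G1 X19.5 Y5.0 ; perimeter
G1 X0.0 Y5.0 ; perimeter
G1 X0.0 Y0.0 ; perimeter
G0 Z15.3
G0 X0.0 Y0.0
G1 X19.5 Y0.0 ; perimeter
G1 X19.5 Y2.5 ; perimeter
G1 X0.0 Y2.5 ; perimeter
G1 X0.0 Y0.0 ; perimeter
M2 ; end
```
solid part
  facet normal 0.0000 0.0000 -1.0000
    outer loop
      vertex 19.5 20.2 0.0
      vertex 19.5 0.0 0.0
      vertex 0.0 0.0 0.0
    endloop
  endfacet
  facet normal 0.0000 0.0000 -1.0000
    outer loop
      vertex 0.0 20.2 0.0
      vertex 19.5 20.2 0.0
      vertex 0.0 0.0 0.0
    endloop
  endfacet
  facet normal 0.0000 -1.0000 0.0000
    outer loop
      vertex 0.0 0.0 0.0
      vertex 19.5 0.0 0.0
      vertex 19.5 0.0 17.5
    endloop
  endfacet
  facet normal 0.0000 -1.0000 0.0000
    outer loop
      vertex 0.0 0.0 0.0
      vertex 19.5 0.0 17.5
      vertex 0.0 0.0 17.5
    endloop
  endfacet
  facet normal 0.0000 0.6548 0.7558
    outer loop
      vertex 0.0 0.0 17.5
      vertex 19.5 0.0 17.5
      vertex 19.5 20.2 0.0
    endloop
  endfacet
  facet normal 0.0000 0.6548 0.7558
    outer loop
      vertex 0.0 0.0 17.5
      vertex 19.5 20.2 0.0
      vertex 0.0 20.2 0.0
    endloop
  endfacet
  facet normal -1.0000 0.0000 0.0000
    outer loop
      vertex 0.0 0.0 17.5
      vertex 0.0 20.2 0.0
      vertex 0.0 0.0 0.0
    endloop
  endfacet
  facet normal 1.0000 0.0000 0.0000
    outer loop
      vertex 19.5 0.0 0.0
      vertex 19.5 20.2 0.0
      vertex 19.5 0.0 17.5
    endloop
  endfacet
endsolid part

The G0 Z moves step by Δz≈2.2 mm. The G1 loops shrink linearly with z, so the solid tapers from its base footprint up to z≈17.5. Closing with a flat bottom cap and the tapered top and triangulating gives 8 facets — a wedge (ramp): 19.5 × 20.2 mm base, rising to 17.5 mm along the y=0 edge and sloping linearly to z=0 at y=20.2.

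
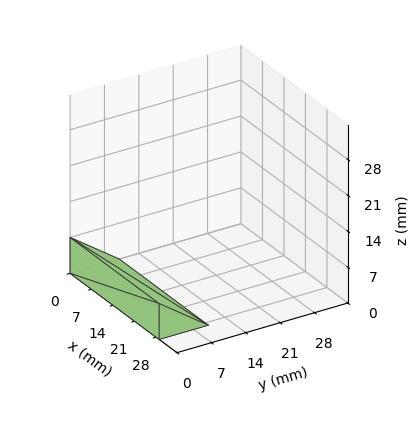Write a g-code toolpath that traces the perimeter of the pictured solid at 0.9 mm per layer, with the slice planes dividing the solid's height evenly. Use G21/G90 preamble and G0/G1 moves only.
Reading the render: the shape is a wedge (ramp): 29 × 10 mm base, rising to 7 mm along the y=0 edge and sloping linearly to z=0 at y=10 (dimensions read to the nearest mm from the axis ticks). For the g-code, the solid's height is divided into equal slices at the stated Δz and each level perimeter traced with G1 moves after a G0 lift.

; perimeter-only toolpath
G21 ; units = mm
G90 ; absolute positioning
G28 ; home
; layer 1
G0 Z0.9
G0 X0.0 Y0.0
G1 X29.0 Y0.0
G1 X29.0 Y8.8
G1 X0.0 Y8.8
G1 X0.0 Y0.0
; layer 2
G0 Z1.8
G0 X0.0 Y0.0
G1 X29.0 Y0.0
G1 X29.0 Y7.5
G1 X0.0 Y7.5
G1 X0.0 Y0.0
; layer 3
G0 Z2.6
G0 X0.0 Y0.0
G1 X29.0 Y0.0
G1 X29.0 Y6.2
G1 X0.0 Y6.2
G1 X0.0 Y0.0
; layer 4
G0 Z3.5
G0 X0.0 Y0.0
G1 X29.0 Y0.0
G1 X29.0 Y5.0
G1 X0.0 Y5.0
G1 X0.0 Y0.0
; layer 5
G0 Z4.4
G0 X0.0 Y0.0
G1 X29.0 Y0.0
G1 X29.0 Y3.8
G1 X0.0 Y3.8
G1 X0.0 Y0.0
; layer 6
G0 Z5.2
G0 X0.0 Y0.0
G1 X29.0 Y0.0
G1 X29.0 Y2.5
G1 X0.0 Y2.5
G1 X0.0 Y0.0
; layer 7
G0 Z6.1
G0 X0.0 Y0.0
G1 X29.0 Y0.0
G1 X29.0 Y1.2
G1 X0.0 Y1.2
G1 X0.0 Y0.0
M2 ; end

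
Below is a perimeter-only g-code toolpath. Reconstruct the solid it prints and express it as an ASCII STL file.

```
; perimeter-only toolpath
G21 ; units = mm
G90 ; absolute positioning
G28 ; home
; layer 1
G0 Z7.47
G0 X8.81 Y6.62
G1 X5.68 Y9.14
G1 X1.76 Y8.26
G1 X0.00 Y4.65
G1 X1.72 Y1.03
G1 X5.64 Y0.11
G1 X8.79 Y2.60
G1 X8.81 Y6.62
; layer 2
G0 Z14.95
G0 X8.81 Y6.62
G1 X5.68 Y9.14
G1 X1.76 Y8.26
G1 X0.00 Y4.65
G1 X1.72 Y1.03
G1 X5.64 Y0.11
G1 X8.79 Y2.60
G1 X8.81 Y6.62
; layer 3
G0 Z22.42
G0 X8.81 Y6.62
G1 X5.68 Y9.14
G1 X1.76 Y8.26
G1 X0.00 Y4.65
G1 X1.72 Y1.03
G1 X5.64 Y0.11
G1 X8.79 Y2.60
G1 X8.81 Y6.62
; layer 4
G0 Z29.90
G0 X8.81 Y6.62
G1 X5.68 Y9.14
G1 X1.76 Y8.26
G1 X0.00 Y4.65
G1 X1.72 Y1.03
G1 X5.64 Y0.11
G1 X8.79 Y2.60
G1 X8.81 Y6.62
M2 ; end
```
solid part
  facet normal 0.0000 0.0000 -1.0000
    outer loop
      vertex 1.76 8.26 0.00
      vertex 5.68 9.14 0.00
      vertex 8.81 6.62 0.00
    endloop
  endfacet
  facet normal 0.0000 0.0000 -1.0000
    outer loop
      vertex 0.00 4.65 0.00
      vertex 1.76 8.26 0.00
      vertex 8.81 6.62 0.00
    endloop
  endfacet
  facet normal 0.0000 0.0000 -1.0000
    outer loop
      vertex 1.72 1.03 0.00
      vertex 0.00 4.65 0.00
      vertex 8.81 6.62 0.00
    endloop
  endfacet
  facet normal 0.0000 0.0000 -1.0000
    outer loop
      vertex 5.64 0.11 0.00
      vertex 1.72 1.03 0.00
      vertex 8.81 6.62 0.00
    endloop
  endfacet
  facet normal 0.0000 0.0000 -1.0000
    outer loop
      vertex 8.79 2.60 0.00
      vertex 5.64 0.11 0.00
      vertex 8.81 6.62 0.00
    endloop
  endfacet
  facet normal 0.0000 0.0000 1.0000
    outer loop
      vertex 8.81 6.62 29.90
      vertex 5.68 9.14 29.90
      vertex 1.76 8.26 29.90
    endloop
  endfacet
  facet normal 0.0000 0.0000 1.0000
    outer loop
      vertex 8.81 6.62 29.90
      vertex 1.76 8.26 29.90
      vertex 0.00 4.65 29.90
    endloop
  endfacet
  facet normal 0.0000 0.0000 1.0000
    outer loop
      vertex 8.81 6.62 29.90
      vertex 0.00 4.65 29.90
      vertex 1.72 1.03 29.90
    endloop
  endfacet
  facet normal 0.0000 0.0000 1.0000
    outer loop
      vertex 8.81 6.62 29.90
      vertex 1.72 1.03 29.90
      vertex 5.64 0.11 29.90
    endloop
  endfacet
  facet normal 0.0000 0.0000 1.0000
    outer loop
      vertex 8.81 6.62 29.90
      vertex 5.64 0.11 29.90
      vertex 8.79 2.60 29.90
    endloop
  endfacet
  facet normal 0.6271 0.7789 0.0000
    outer loop
      vertex 8.81 6.62 0.00
      vertex 5.68 9.14 0.00
      vertex 5.68 9.14 29.90
    endloop
  endfacet
  facet normal 0.6271 0.7789 0.0000
    outer loop
      vertex 8.81 6.62 0.00
      vertex 5.68 9.14 29.90
      vertex 8.81 6.62 29.90
    endloop
  endfacet
  facet normal -0.2190 0.9757 0.0000
    outer loop
      vertex 5.68 9.14 0.00
      vertex 1.76 8.26 0.00
      vertex 1.76 8.26 29.90
    endloop
  endfacet
  facet normal -0.2190 0.9757 0.0000
    outer loop
      vertex 5.68 9.14 0.00
      vertex 1.76 8.26 29.90
      vertex 5.68 9.14 29.90
    endloop
  endfacet
  facet normal -0.8989 0.4382 0.0000
    outer loop
      vertex 1.76 8.26 0.00
      vertex 0.00 4.65 0.00
      vertex 0.00 4.65 29.90
    endloop
  endfacet
  facet normal -0.8989 0.4382 0.0000
    outer loop
      vertex 1.76 8.26 0.00
      vertex 0.00 4.65 29.90
      vertex 1.76 8.26 29.90
    endloop
  endfacet
  facet normal -0.9032 -0.4292 0.0000
    outer loop
      vertex 0.00 4.65 0.00
      vertex 1.72 1.03 0.00
      vertex 1.72 1.03 29.90
    endloop
  endfacet
  facet normal -0.9032 -0.4292 0.0000
    outer loop
      vertex 0.00 4.65 0.00
      vertex 1.72 1.03 29.90
      vertex 0.00 4.65 29.90
    endloop
  endfacet
  facet normal -0.2285 -0.9735 0.0000
    outer loop
      vertex 1.72 1.03 0.00
      vertex 5.64 0.11 0.00
      vertex 5.64 0.11 29.90
    endloop
  endfacet
  facet normal -0.2285 -0.9735 0.0000
    outer loop
      vertex 1.72 1.03 0.00
      vertex 5.64 0.11 29.90
      vertex 1.72 1.03 29.90
    endloop
  endfacet
  facet normal 0.6201 -0.7845 0.0000
    outer loop
      vertex 5.64 0.11 0.00
      vertex 8.79 2.60 0.00
      vertex 8.79 2.60 29.90
    endloop
  endfacet
  facet normal 0.6201 -0.7845 0.0000
    outer loop
      vertex 5.64 0.11 0.00
      vertex 8.79 2.60 29.90
      vertex 5.64 0.11 29.90
    endloop
  endfacet
  facet normal 1.0000 -0.0050 0.0000
    outer loop
      vertex 8.79 2.60 0.00
      vertex 8.81 6.62 0.00
      vertex 8.81 6.62 29.90
    endloop
  endfacet
  facet normal 1.0000 -0.0050 0.0000
    outer loop
      vertex 8.79 2.60 0.00
      vertex 8.81 6.62 29.90
      vertex 8.79 2.60 29.90
    endloop
  endfacet
endsolid part

The G0 Z moves step by Δz≈7.47 mm. Every layer's G1 loop is the same polygon, so the solid is a straight extrusion of it from z=0 to z≈29.9. Closing with flat bottom and top caps and triangulating gives 24 facets — a regular 7-sided prism (a cylinder approximated with 7 flat sides), circumscribed radius ≈ 4.63 mm, height ≈ 29.9 mm.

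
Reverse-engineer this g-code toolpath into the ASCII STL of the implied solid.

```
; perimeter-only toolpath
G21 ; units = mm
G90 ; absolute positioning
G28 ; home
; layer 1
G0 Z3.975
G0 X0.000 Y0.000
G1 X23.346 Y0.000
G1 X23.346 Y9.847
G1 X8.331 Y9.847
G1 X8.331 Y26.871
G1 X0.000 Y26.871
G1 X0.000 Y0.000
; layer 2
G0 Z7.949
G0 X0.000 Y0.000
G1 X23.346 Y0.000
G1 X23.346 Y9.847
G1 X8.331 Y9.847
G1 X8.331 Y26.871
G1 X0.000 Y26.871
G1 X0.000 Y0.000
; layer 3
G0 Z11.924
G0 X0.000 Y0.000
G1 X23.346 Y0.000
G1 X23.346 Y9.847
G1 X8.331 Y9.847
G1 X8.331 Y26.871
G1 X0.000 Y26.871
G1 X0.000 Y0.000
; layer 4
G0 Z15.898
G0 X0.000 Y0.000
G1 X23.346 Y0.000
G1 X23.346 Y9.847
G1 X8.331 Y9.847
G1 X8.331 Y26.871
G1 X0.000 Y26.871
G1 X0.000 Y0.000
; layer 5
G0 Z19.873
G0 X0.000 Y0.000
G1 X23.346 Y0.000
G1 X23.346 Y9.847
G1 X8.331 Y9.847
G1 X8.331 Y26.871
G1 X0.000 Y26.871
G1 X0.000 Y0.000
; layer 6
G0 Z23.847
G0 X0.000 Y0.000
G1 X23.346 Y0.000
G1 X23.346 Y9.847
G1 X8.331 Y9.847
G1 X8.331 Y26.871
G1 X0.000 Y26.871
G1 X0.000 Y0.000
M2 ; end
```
solid part
  facet normal 0.0000 0.0000 -1.0000
    outer loop
      vertex 23.346 9.847 0.000
      vertex 23.346 0.000 0.000
      vertex 0.000 0.000 0.000
    endloop
  endfacet
  facet normal 0.0000 0.0000 -1.0000
    outer loop
      vertex 8.331 9.847 0.000
      vertex 23.346 9.847 0.000
      vertex 0.000 0.000 0.000
    endloop
  endfacet
  facet normal 0.0000 0.0000 -1.0000
    outer loop
      vertex 8.331 26.871 0.000
      vertex 8.331 9.847 0.000
      vertex 0.000 0.000 0.000
    endloop
  endfacet
  facet normal 0.0000 0.0000 -1.0000
    outer loop
      vertex 0.000 26.871 0.000
      vertex 8.331 26.871 0.000
      vertex 0.000 0.000 0.000
    endloop
  endfacet
  facet normal 0.0000 0.0000 1.0000
    outer loop
      vertex 0.000 0.000 23.847
      vertex 23.346 0.000 23.847
      vertex 23.346 9.847 23.847
    endloop
  endfacet
  facet normal 0.0000 0.0000 1.0000
    outer loop
      vertex 0.000 0.000 23.847
      vertex 23.346 9.847 23.847
      vertex 8.331 9.847 23.847
    endloop
  endfacet
  facet normal 0.0000 0.0000 1.0000
    outer loop
      vertex 0.000 0.000 23.847
      vertex 8.331 9.847 23.847
      vertex 8.331 26.871 23.847
    endloop
  endfacet
  facet normal 0.0000 0.0000 1.0000
    outer loop
      vertex 0.000 0.000 23.847
      vertex 8.331 26.871 23.847
      vertex 0.000 26.871 23.847
    endloop
  endfacet
  facet normal 0.0000 -1.0000 0.0000
    outer loop
      vertex 0.000 0.000 0.000
      vertex 23.346 0.000 0.000
      vertex 23.346 0.000 23.847
    endloop
  endfacet
  facet normal 0.0000 -1.0000 0.0000
    outer loop
      vertex 0.000 0.000 0.000
      vertex 23.346 0.000 23.847
      vertex 0.000 0.000 23.847
    endloop
  endfacet
  facet normal 1.0000 0.0000 0.0000
    outer loop
      vertex 23.346 0.000 0.000
      vertex 23.346 9.847 0.000
      vertex 23.346 9.847 23.847
    endloop
  endfacet
  facet normal 1.0000 0.0000 0.0000
    outer loop
      vertex 23.346 0.000 0.000
      vertex 23.346 9.847 23.847
      vertex 23.346 0.000 23.847
    endloop
  endfacet
  facet normal 0.0000 1.0000 0.0000
    outer loop
      vertex 23.346 9.847 0.000
      vertex 8.331 9.847 0.000
      vertex 8.331 9.847 23.847
    endloop
  endfacet
  facet normal 0.0000 1.0000 0.0000
    outer loop
      vertex 23.346 9.847 0.000
      vertex 8.331 9.847 23.847
      vertex 23.346 9.847 23.847
    endloop
  endfacet
  facet normal 1.0000 0.0000 0.0000
    outer loop
      vertex 8.331 9.847 0.000
      vertex 8.331 26.871 0.000
      vertex 8.331 26.871 23.847
    endloop
  endfacet
  facet normal 1.0000 0.0000 0.0000
    outer loop
      vertex 8.331 9.847 0.000
      vertex 8.331 26.871 23.847
      vertex 8.331 9.847 23.847
    endloop
  endfacet
  facet normal 0.0000 1.0000 0.0000
    outer loop
      vertex 8.331 26.871 0.000
      vertex 0.000 26.871 0.000
      vertex 0.000 26.871 23.847
    endloop
  endfacet
  facet normal 0.0000 1.0000 0.0000
    outer loop
      vertex 8.331 26.871 0.000
      vertex 0.000 26.871 23.847
      vertex 8.331 26.871 23.847
    endloop
  endfacet
  facet normal -1.0000 0.0000 0.0000
    outer loop
      vertex 0.000 26.871 0.000
      vertex 0.000 0.000 0.000
      vertex 0.000 0.000 23.847
    endloop
  endfacet
  facet normal -1.0000 0.0000 0.0000
    outer loop
      vertex 0.000 26.871 0.000
      vertex 0.000 0.000 23.847
      vertex 0.000 26.871 23.847
    endloop
  endfacet
endsolid part

The G0 Z moves step by Δz≈3.975 mm. Every layer's G1 loop is the same polygon, so the solid is a straight extrusion of it from z=0 to z≈23.8. Closing with flat bottom and top caps and triangulating gives 20 facets — an L-shaped prism: outer 23.3 × 26.9 mm, arm thicknesses ≈ 9.85 mm (horizontal) and 8.33 mm (vertical), extruded 23.8 mm in z.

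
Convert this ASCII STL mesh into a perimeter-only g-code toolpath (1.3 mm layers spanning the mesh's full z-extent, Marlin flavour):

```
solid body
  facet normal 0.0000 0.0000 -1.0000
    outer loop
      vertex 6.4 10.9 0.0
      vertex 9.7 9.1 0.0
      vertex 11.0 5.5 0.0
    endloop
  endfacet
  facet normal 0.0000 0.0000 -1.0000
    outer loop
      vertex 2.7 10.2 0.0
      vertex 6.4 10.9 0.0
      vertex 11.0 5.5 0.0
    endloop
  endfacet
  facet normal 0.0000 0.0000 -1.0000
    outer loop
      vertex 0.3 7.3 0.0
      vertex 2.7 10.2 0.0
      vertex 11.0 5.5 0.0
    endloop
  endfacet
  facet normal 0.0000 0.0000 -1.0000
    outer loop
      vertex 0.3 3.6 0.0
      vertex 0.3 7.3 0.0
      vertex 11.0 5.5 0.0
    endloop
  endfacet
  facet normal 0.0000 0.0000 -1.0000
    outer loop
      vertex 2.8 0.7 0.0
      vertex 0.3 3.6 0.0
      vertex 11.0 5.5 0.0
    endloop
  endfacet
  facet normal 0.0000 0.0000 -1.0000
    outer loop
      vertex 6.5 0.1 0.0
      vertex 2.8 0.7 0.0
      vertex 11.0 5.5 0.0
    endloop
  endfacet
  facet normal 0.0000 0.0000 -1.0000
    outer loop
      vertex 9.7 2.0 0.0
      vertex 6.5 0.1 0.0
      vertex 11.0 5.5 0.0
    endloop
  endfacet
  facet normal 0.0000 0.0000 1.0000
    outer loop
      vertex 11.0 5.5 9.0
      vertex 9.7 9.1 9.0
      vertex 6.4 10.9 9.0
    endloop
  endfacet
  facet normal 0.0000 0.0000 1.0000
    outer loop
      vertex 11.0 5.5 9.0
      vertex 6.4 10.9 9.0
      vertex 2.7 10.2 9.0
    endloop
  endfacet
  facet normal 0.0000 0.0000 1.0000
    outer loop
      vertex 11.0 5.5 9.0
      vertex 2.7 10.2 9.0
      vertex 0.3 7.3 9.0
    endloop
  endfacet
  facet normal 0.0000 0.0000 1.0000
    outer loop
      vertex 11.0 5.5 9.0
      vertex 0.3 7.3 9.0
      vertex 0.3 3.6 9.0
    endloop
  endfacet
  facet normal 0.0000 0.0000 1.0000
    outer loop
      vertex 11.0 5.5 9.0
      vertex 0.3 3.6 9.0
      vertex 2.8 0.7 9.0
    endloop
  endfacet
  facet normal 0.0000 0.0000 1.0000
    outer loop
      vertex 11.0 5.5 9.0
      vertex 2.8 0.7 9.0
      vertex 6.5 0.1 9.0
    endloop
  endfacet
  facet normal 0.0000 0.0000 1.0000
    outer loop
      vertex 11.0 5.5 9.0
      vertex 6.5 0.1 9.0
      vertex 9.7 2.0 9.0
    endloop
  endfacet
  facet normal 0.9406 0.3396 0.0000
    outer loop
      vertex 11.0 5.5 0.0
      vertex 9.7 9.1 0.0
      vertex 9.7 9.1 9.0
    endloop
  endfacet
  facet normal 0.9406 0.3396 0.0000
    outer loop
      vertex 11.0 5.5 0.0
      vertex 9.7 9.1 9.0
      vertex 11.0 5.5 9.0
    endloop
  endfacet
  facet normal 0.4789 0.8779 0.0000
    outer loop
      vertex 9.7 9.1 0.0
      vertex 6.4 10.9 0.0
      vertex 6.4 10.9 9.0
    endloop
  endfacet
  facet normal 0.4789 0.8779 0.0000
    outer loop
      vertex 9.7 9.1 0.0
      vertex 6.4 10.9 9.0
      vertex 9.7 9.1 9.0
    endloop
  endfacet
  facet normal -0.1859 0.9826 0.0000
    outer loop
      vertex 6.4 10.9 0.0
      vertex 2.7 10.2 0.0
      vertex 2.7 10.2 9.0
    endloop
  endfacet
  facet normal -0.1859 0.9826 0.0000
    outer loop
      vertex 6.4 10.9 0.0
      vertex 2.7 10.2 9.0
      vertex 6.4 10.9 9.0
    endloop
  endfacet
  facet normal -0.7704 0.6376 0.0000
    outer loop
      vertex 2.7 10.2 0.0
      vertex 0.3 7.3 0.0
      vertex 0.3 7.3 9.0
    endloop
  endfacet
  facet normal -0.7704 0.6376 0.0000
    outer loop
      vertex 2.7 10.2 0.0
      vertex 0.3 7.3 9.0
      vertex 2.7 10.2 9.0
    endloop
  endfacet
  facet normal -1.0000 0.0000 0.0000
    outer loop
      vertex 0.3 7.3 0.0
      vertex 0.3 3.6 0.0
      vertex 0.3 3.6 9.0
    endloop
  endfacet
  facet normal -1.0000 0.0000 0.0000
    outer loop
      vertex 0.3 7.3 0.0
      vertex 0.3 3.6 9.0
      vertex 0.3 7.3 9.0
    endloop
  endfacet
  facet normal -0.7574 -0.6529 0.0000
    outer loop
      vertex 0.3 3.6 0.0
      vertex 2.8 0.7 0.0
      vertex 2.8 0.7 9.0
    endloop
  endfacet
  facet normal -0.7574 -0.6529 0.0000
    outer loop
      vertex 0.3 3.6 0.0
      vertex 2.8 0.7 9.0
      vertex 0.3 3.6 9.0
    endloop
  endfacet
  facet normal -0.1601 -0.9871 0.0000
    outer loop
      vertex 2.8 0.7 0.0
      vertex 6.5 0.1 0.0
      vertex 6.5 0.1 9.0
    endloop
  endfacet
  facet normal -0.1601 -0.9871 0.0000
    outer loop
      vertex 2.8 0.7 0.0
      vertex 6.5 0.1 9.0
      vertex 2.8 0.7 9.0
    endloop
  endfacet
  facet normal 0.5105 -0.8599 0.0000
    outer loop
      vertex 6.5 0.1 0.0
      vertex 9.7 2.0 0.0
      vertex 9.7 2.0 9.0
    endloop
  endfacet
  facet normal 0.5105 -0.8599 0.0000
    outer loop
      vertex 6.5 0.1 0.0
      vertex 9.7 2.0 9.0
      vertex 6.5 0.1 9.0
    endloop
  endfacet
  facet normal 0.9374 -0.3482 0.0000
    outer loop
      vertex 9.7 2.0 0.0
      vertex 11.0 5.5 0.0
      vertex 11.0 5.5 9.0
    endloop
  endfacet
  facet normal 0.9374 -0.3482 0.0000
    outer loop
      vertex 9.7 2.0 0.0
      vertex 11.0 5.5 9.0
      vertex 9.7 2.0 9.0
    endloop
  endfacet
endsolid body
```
; perimeter-only toolpath
G21 ; units = mm
G90 ; absolute positioning
G28 ; home
; layer 1
G0 Z1.3
G0 X11.0 Y5.5
G1 X9.7 Y9.1
G1 X6.4 Y10.9
G1 X2.7 Y10.2
G1 X0.3 Y7.3
G1 X0.3 Y3.6
G1 X2.8 Y0.7
G1 X6.5 Y0.1
G1 X9.7 Y2.0
G1 X11.0 Y5.5
; layer 2
G0 Z2.6
G0 X11.0 Y5.5
G1 X9.7 Y9.1
G1 X6.4 Y10.9
G1 X2.7 Y10.2
G1 X0.3 Y7.3
G1 X0.3 Y3.6
G1 X2.8 Y0.7
G1 X6.5 Y0.1
G1 X9.7 Y2.0
G1 X11.0 Y5.5
; layer 3
G0 Z3.9
G0 X11.0 Y5.5
G1 X9.7 Y9.1
G1 X6.4 Y10.9
G1 X2.7 Y10.2
G1 X0.3 Y7.3
G1 X0.3 Y3.6
G1 X2.8 Y0.7
G1 X6.5 Y0.1
G1 X9.7 Y2.0
G1 X11.0 Y5.5
; layer 4
G0 Z5.1
G0 X11.0 Y5.5
G1 X9.7 Y9.1
G1 X6.4 Y10.9
G1 X2.7 Y10.2
G1 X0.3 Y7.3
G1 X0.3 Y3.6
G1 X2.8 Y0.7
G1 X6.5 Y0.1
G1 X9.7 Y2.0
G1 X11.0 Y5.5
; layer 5
G0 Z6.4
G0 X11.0 Y5.5
G1 X9.7 Y9.1
G1 X6.4 Y10.9
G1 X2.7 Y10.2
G1 X0.3 Y7.3
G1 X0.3 Y3.6
G1 X2.8 Y0.7
G1 X6.5 Y0.1
G1 X9.7 Y2.0
G1 X11.0 Y5.5
; layer 6
G0 Z7.7
G0 X11.0 Y5.5
G1 X9.7 Y9.1
G1 X6.4 Y10.9
G1 X2.7 Y10.2
G1 X0.3 Y7.3
G1 X0.3 Y3.6
G1 X2.8 Y0.7
G1 X6.5 Y0.1
G1 X9.7 Y2.0
G1 X11.0 Y5.5
; layer 7
G0 Z9.0
G0 X11.0 Y5.5
G1 X9.7 Y9.1
G1 X6.4 Y10.9
G1 X2.7 Y10.2
G1 X0.3 Y7.3
G1 X0.3 Y3.6
G1 X2.8 Y0.7
G1 X6.5 Y0.1
G1 X9.7 Y2.0
G1 X11.0 Y5.5
M2 ; end

The solid is a regular 9-sided prism (a cylinder approximated with 9 flat sides), circumscribed radius ≈ 5.5 mm, height ≈ 9 mm. Slicing at Δz = 1.3 mm — 7 equal slices spanning the solid's height, so layer i sits at z = i·h/7 — gives 7 non-empty perimeters. Each is a 9-segment closed polygon; G0 lifts to the layer z and rapids to the start vertex, then G1 traces the edges.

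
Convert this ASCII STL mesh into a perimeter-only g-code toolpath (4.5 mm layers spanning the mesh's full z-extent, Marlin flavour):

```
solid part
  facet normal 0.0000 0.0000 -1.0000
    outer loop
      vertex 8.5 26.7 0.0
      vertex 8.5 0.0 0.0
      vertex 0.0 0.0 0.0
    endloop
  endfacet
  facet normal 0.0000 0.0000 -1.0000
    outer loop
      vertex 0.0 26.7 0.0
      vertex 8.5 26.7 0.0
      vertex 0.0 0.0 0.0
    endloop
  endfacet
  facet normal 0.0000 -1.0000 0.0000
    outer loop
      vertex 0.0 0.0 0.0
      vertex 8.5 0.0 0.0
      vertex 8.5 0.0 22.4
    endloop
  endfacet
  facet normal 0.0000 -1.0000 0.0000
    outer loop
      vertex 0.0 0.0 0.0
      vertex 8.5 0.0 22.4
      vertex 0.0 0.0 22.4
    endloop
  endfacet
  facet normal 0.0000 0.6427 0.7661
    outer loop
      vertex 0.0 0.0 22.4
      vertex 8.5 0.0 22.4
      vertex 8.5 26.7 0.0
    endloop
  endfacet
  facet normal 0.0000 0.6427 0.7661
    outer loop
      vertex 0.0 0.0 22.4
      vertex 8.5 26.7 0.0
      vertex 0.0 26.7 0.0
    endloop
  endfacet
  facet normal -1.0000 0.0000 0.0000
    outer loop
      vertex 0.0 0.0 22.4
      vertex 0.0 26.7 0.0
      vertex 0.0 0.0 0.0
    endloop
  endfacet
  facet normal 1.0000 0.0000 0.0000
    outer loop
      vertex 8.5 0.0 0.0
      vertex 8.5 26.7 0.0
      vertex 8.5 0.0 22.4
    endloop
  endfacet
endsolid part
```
; perimeter-only toolpath
G21 ; units = mm
G90 ; absolute positioning
G28 ; home
; layer 1
G0 Z4.5
G0 X0.0 Y0.0
G1 X8.5 Y0.0
G1 X8.5 Y21.4
G1 X0.0 Y21.4
G1 X0.0 Y0.0
; layer 2
G0 Z9.0
G0 X0.0 Y0.0
G1 X8.5 Y0.0
G1 X8.5 Y16.0
G1 X0.0 Y16.0
G1 X0.0 Y0.0
; layer 3
G0 Z13.4
G0 X0.0 Y0.0
G1 X8.5 Y0.0
G1 X8.5 Y10.7
G1 X0.0 Y10.7
G1 X0.0 Y0.0
; layer 4
G0 Z17.9
G0 X0.0 Y0.0
G1 X8.5 Y0.0
G1 X8.5 Y5.3
G1 X0.0 Y5.3
G1 X0.0 Y0.0
M2 ; end

The solid is a wedge (ramp): 8.5 × 26.7 mm base, rising to 22.4 mm along the y=0 edge and sloping linearly to z=0 at y=26.7. Slicing at Δz = 4.5 mm — 5 equal slices spanning the solid's height, so layer i sits at z = i·h/5 — gives 4 non-empty perimeters. Each is a 4-segment closed polygon; G0 lifts to the layer z and rapids to the start vertex, then G1 traces the edges. The cross-section shrinks linearly with z (the slice at the apex is degenerate and omitted).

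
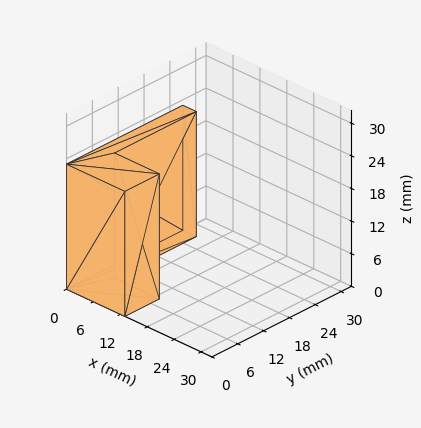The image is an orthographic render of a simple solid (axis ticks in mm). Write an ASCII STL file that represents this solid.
Reading the render: the shape is an L-shaped prism: outer 13 × 27 mm, arm thicknesses ≈ 8 mm (horizontal) and 3 mm (vertical), extruded 23 mm in z (dimensions read to the nearest mm from the axis ticks). For the STL, each face is triangulated and given an outward normal.

solid part
  facet normal 0.0000 0.0000 -1.0000
    outer loop
      vertex 13.0 8.0 0.0
      vertex 13.0 0.0 0.0
      vertex 0.0 0.0 0.0
    endloop
  endfacet
  facet normal 0.0000 0.0000 -1.0000
    outer loop
      vertex 3.0 8.0 0.0
      vertex 13.0 8.0 0.0
      vertex 0.0 0.0 0.0
    endloop
  endfacet
  facet normal 0.0000 0.0000 -1.0000
    outer loop
      vertex 3.0 27.0 0.0
      vertex 3.0 8.0 0.0
      vertex 0.0 0.0 0.0
    endloop
  endfacet
  facet normal 0.0000 0.0000 -1.0000
    outer loop
      vertex 0.0 27.0 0.0
      vertex 3.0 27.0 0.0
      vertex 0.0 0.0 0.0
    endloop
  endfacet
  facet normal 0.0000 0.0000 1.0000
    outer loop
      vertex 0.0 0.0 23.0
      vertex 13.0 0.0 23.0
      vertex 13.0 8.0 23.0
    endloop
  endfacet
  facet normal 0.0000 0.0000 1.0000
    outer loop
      vertex 0.0 0.0 23.0
      vertex 13.0 8.0 23.0
      vertex 3.0 8.0 23.0
    endloop
  endfacet
  facet normal 0.0000 0.0000 1.0000
    outer loop
      vertex 0.0 0.0 23.0
      vertex 3.0 8.0 23.0
      vertex 3.0 27.0 23.0
    endloop
  endfacet
  facet normal 0.0000 0.0000 1.0000
    outer loop
      vertex 0.0 0.0 23.0
      vertex 3.0 27.0 23.0
      vertex 0.0 27.0 23.0
    endloop
  endfacet
  facet normal 0.0000 -1.0000 0.0000
    outer loop
      vertex 0.0 0.0 0.0
      vertex 13.0 0.0 0.0
      vertex 13.0 0.0 23.0
    endloop
  endfacet
  facet normal 0.0000 -1.0000 0.0000
    outer loop
      vertex 0.0 0.0 0.0
      vertex 13.0 0.0 23.0
      vertex 0.0 0.0 23.0
    endloop
  endfacet
  facet normal 1.0000 0.0000 0.0000
    outer loop
      vertex 13.0 0.0 0.0
      vertex 13.0 8.0 0.0
      vertex 13.0 8.0 23.0
    endloop
  endfacet
  facet normal 1.0000 0.0000 0.0000
    outer loop
      vertex 13.0 0.0 0.0
      vertex 13.0 8.0 23.0
      vertex 13.0 0.0 23.0
    endloop
  endfacet
  facet normal 0.0000 1.0000 0.0000
    outer loop
      vertex 13.0 8.0 0.0
      vertex 3.0 8.0 0.0
      vertex 3.0 8.0 23.0
    endloop
  endfacet
  facet normal 0.0000 1.0000 0.0000
    outer loop
      vertex 13.0 8.0 0.0
      vertex 3.0 8.0 23.0
      vertex 13.0 8.0 23.0
    endloop
  endfacet
  facet normal 1.0000 0.0000 0.0000
    outer loop
      vertex 3.0 8.0 0.0
      vertex 3.0 27.0 0.0
      vertex 3.0 27.0 23.0
    endloop
  endfacet
  facet normal 1.0000 0.0000 0.0000
    outer loop
      vertex 3.0 8.0 0.0
      vertex 3.0 27.0 23.0
      vertex 3.0 8.0 23.0
    endloop
  endfacet
  facet normal 0.0000 1.0000 0.0000
    outer loop
      vertex 3.0 27.0 0.0
      vertex 0.0 27.0 0.0
      vertex 0.0 27.0 23.0
    endloop
  endfacet
  facet normal 0.0000 1.0000 0.0000
    outer loop
      vertex 3.0 27.0 0.0
      vertex 0.0 27.0 23.0
      vertex 3.0 27.0 23.0
    endloop
  endfacet
  facet normal -1.0000 0.0000 0.0000
    outer loop
      vertex 0.0 27.0 0.0
      vertex 0.0 0.0 0.0
      vertex 0.0 0.0 23.0
    endloop
  endfacet
  facet normal -1.0000 0.0000 0.0000
    outer loop
      vertex 0.0 27.0 0.0
      vertex 0.0 0.0 23.0
      vertex 0.0 27.0 23.0
    endloop
  endfacet
endsolid part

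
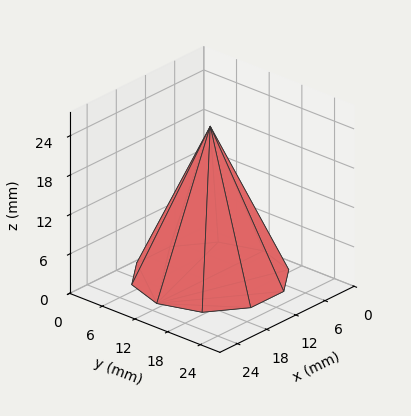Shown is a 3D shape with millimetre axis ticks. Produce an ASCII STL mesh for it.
Reading the render: the shape is a regular 10-sided pyramid, base circumscribed radius ≈ 11 mm, apex at z ≈ 23 mm (dimensions read to the nearest mm from the axis ticks). For the STL, each face is triangulated and given an outward normal.

solid part
  facet normal 0.0000 0.0000 -1.0000
    outer loop
      vertex 14.399 21.462 0.000
      vertex 19.899 17.466 0.000
      vertex 22.000 11.000 0.000
    endloop
  endfacet
  facet normal 0.0000 0.0000 -1.0000
    outer loop
      vertex 7.601 21.462 0.000
      vertex 14.399 21.462 0.000
      vertex 22.000 11.000 0.000
    endloop
  endfacet
  facet normal 0.0000 0.0000 -1.0000
    outer loop
      vertex 2.101 17.466 0.000
      vertex 7.601 21.462 0.000
      vertex 22.000 11.000 0.000
    endloop
  endfacet
  facet normal 0.0000 0.0000 -1.0000
    outer loop
      vertex 0.000 11.000 0.000
      vertex 2.101 17.466 0.000
      vertex 22.000 11.000 0.000
    endloop
  endfacet
  facet normal 0.0000 0.0000 -1.0000
    outer loop
      vertex 2.101 4.534 0.000
      vertex 0.000 11.000 0.000
      vertex 22.000 11.000 0.000
    endloop
  endfacet
  facet normal 0.0000 0.0000 -1.0000
    outer loop
      vertex 7.601 0.538 0.000
      vertex 2.101 4.534 0.000
      vertex 22.000 11.000 0.000
    endloop
  endfacet
  facet normal 0.0000 0.0000 -1.0000
    outer loop
      vertex 14.399 0.538 0.000
      vertex 7.601 0.538 0.000
      vertex 22.000 11.000 0.000
    endloop
  endfacet
  facet normal 0.0000 0.0000 -1.0000
    outer loop
      vertex 19.899 4.534 0.000
      vertex 14.399 0.538 0.000
      vertex 22.000 11.000 0.000
    endloop
  endfacet
  facet normal 0.8657 0.2813 0.4140
    outer loop
      vertex 22.000 11.000 0.000
      vertex 19.899 17.466 0.000
      vertex 11.000 11.000 23.000
    endloop
  endfacet
  facet normal 0.5350 0.7364 0.4140
    outer loop
      vertex 19.899 17.466 0.000
      vertex 14.399 21.462 0.000
      vertex 11.000 11.000 23.000
    endloop
  endfacet
  facet normal 0.0000 0.9103 0.4140
    outer loop
      vertex 14.399 21.462 0.000
      vertex 7.601 21.462 0.000
      vertex 11.000 11.000 23.000
    endloop
  endfacet
  facet normal -0.5350 0.7364 0.4140
    outer loop
      vertex 7.601 21.462 0.000
      vertex 2.101 17.466 0.000
      vertex 11.000 11.000 23.000
    endloop
  endfacet
  facet normal -0.8657 0.2813 0.4140
    outer loop
      vertex 2.101 17.466 0.000
      vertex 0.000 11.000 0.000
      vertex 11.000 11.000 23.000
    endloop
  endfacet
  facet normal -0.8657 -0.2813 0.4140
    outer loop
      vertex 0.000 11.000 0.000
      vertex 2.101 4.534 0.000
      vertex 11.000 11.000 23.000
    endloop
  endfacet
  facet normal -0.5350 -0.7364 0.4140
    outer loop
      vertex 2.101 4.534 0.000
      vertex 7.601 0.538 0.000
      vertex 11.000 11.000 23.000
    endloop
  endfacet
  facet normal 0.0000 -0.9103 0.4140
    outer loop
      vertex 7.601 0.538 0.000
      vertex 14.399 0.538 0.000
      vertex 11.000 11.000 23.000
    endloop
  endfacet
  facet normal 0.5350 -0.7364 0.4140
    outer loop
      vertex 14.399 0.538 0.000
      vertex 19.899 4.534 0.000
      vertex 11.000 11.000 23.000
    endloop
  endfacet
  facet normal 0.8657 -0.2813 0.4140
    outer loop
      vertex 19.899 4.534 0.000
      vertex 22.000 11.000 0.000
      vertex 11.000 11.000 23.000
    endloop
  endfacet
endsolid part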